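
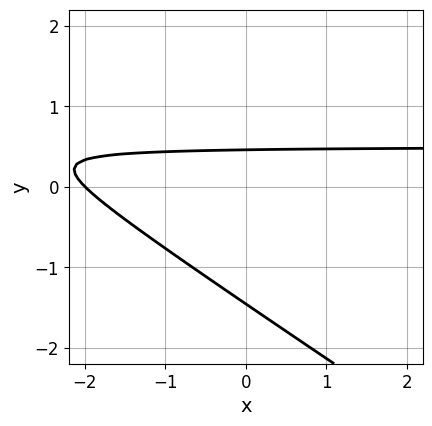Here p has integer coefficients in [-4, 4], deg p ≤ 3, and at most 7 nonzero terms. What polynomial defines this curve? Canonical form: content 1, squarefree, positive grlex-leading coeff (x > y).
2*x*y + 3*y^2 - x + 3*y - 2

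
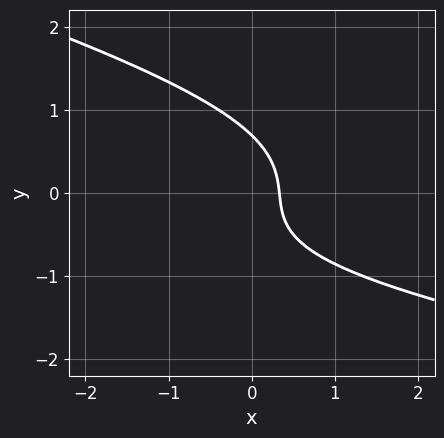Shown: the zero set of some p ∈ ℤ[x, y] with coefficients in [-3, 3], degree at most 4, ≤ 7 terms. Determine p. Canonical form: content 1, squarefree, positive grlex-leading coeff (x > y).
x*y^2 + 3*y^3 + x*y + 3*x - 1

1. deg p = 3. No degree-2 curve has this shape.
2. Matching integer coefficients to the picture gives p.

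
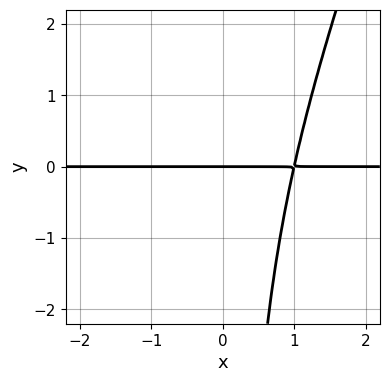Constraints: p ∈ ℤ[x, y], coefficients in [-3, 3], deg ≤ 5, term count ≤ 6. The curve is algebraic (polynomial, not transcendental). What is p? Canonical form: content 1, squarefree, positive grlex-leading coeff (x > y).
(a) Degree: a generic line meets the curve in up to 4 points, so deg p = 4.
(b) From the axis intercepts and sections: every point of the x-axis in the box is on the curve; one y-axis crossing is at y = 0.
(c) The integer polynomial consistent with all of this is the stated p.

3*x^3*y - x^2*y^2 - x*y^2 - 3*y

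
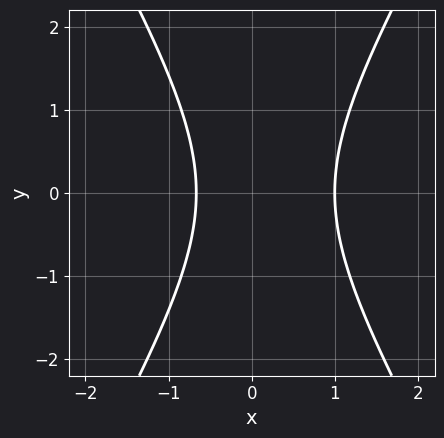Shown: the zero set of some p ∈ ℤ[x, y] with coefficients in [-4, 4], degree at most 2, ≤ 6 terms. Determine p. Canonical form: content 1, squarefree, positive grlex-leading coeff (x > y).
3*x^2 - y^2 - x - 2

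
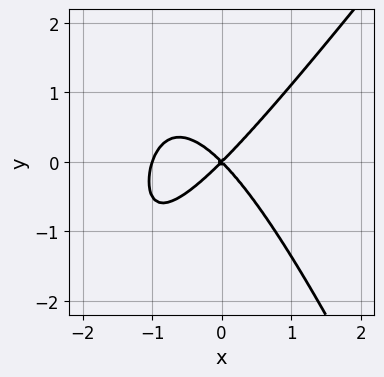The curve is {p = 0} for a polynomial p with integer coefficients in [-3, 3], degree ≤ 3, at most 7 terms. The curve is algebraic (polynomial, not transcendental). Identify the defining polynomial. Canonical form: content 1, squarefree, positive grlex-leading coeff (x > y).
3*x^3 - x^2*y - x*y^2 + 3*x^2 - 3*y^2

1. The degree is 3 — no degree-2 curve has this shape.
2. Checking where it meets the axes: among the integer gridlines, it crosses the x-axis at x ∈ {-1, 0}; it crosses the y-axis at the gridline y = 0.
3. Matching integer coefficients to the picture gives p.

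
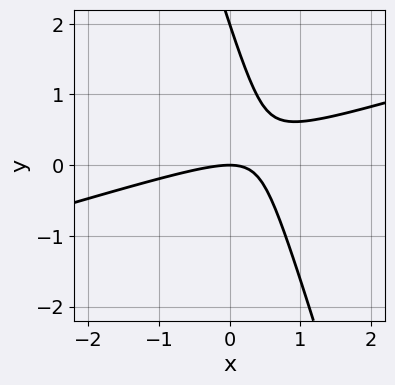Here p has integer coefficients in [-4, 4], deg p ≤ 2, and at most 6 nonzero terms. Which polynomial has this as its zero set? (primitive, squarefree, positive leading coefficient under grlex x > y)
1. The degree is 2 — a generic line meets the curve in up to 2 points.
2. Checking where it meets the axes: the y-axis gridline crossings are at y ∈ {0, 2}; one x-axis crossing is at x = 0.
3. Solving for integer coefficients yields p as stated.

x^2 - 3*x*y - y^2 + 2*y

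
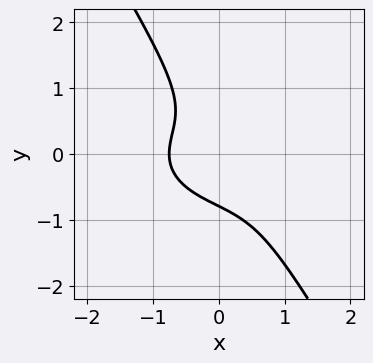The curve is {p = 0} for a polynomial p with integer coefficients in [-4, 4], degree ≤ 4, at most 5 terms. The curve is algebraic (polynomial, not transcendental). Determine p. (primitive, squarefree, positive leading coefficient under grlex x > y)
First, degree: a generic line meets the curve in up to 3 points, so deg p = 3.
Finally, the integer polynomial consistent with all of this is the stated p.

x^3 + 3*x*y^2 + 2*y^3 - x^2 + 1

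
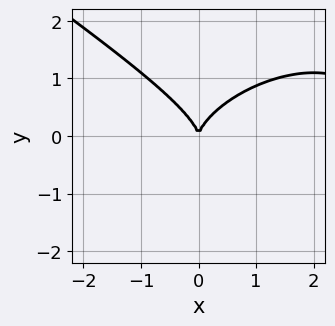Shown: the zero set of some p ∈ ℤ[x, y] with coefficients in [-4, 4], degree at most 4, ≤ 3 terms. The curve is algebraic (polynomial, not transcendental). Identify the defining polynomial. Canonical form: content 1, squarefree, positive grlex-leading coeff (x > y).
1. deg p = 3.
2. From the visible intercepts: it crosses the x-axis at the gridline x = 0; it crosses the y-axis at the gridline y = 0.
3. Putting this together gives p.

x^3 + 3*y^3 - 3*x^2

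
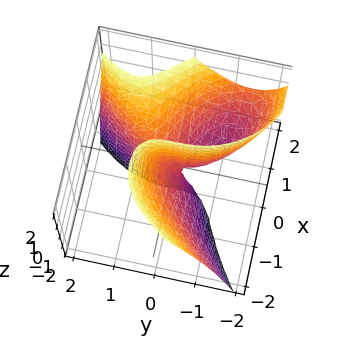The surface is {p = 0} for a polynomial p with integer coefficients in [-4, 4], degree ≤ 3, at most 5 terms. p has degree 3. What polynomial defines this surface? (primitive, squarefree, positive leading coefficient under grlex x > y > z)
x^3 - y^3 + 3*x*y - 2*x*z

1. The degree is 3 — the shape is more complex than any degree-2 surface.
2. From the axis intercepts and sections: one x-axis crossing is at x = 0; it meets the y-axis at y = 0 (among the integer gridlines); the visible z-axis segment lies entirely on the surface.
3. Putting this together gives p.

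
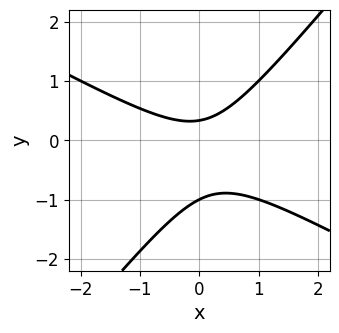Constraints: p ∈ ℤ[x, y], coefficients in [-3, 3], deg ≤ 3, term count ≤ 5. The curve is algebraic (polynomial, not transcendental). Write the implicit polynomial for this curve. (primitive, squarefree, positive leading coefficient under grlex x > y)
2*x^2 + 2*x*y - 3*y^2 - 2*y + 1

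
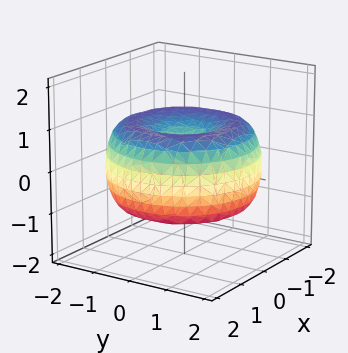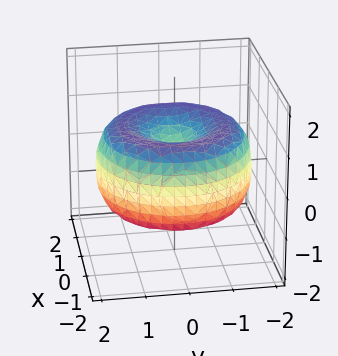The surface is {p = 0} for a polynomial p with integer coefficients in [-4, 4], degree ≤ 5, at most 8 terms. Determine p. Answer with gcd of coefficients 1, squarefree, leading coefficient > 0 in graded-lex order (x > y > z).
1. The degree is 4 — a generic line meets the surface in up to 4 points.
2. By symmetry, the surface is invariant under rotation about z: p = q(x² + y², z).
3. Against the integer gridlines: a circular section at z = 0 has radius between 1 and 2.
4. These observations pin down the coefficients.

x^4 + 2*x^2*y^2 + y^4 - 3*x^2 - 3*y^2 + 3*z^2 - 1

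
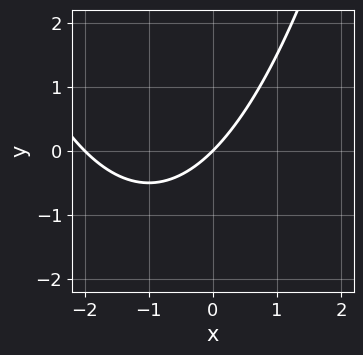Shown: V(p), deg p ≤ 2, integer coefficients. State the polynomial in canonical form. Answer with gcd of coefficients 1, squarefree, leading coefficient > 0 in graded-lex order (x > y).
First, the degree is 2 — no degree-1 curve has this shape.
Next, observable constraints: among the integer gridlines, it crosses the x-axis at x ∈ {-2, 0}; one y-axis crossing is at y = 0.
Finally, solving for integer coefficients yields p as stated.

x^2 + 2*x - 2*y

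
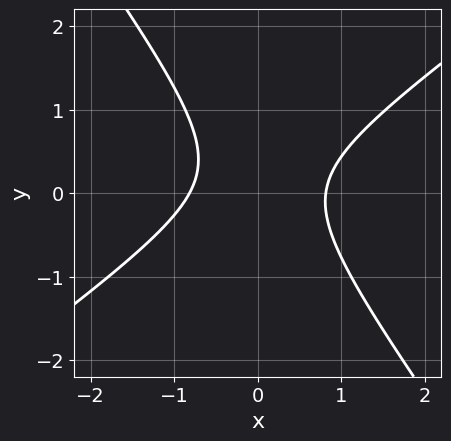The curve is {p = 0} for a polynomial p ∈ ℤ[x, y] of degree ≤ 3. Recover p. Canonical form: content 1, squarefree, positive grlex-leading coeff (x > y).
3*x^2 - 2*x*y - 3*y^2 + y - 2

(a) The degree is 2 — a generic line meets the curve in up to 2 points.
(b) Against the integer gridlines: no y-intercept at any integer in the box.
(c) Together with the visible shape, these determine p as stated.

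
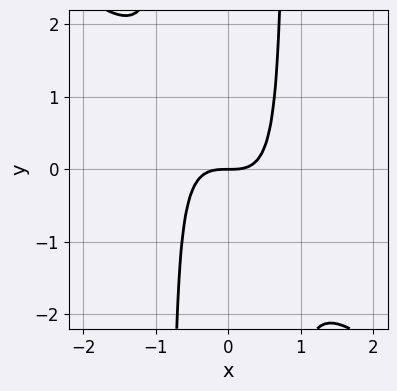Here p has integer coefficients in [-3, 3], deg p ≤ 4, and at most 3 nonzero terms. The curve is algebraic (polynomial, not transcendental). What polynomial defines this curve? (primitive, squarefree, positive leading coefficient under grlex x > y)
First, the degree is 3 — a generic line meets the curve in up to 3 points.
Next, against the integer gridlines: it meets the x-axis at x = 0 (among the integer gridlines); it crosses the y-axis at the gridline y = 0.
Finally, solving for integer coefficients yields p as stated.

3*x^3 + 3*x^2*y - 2*y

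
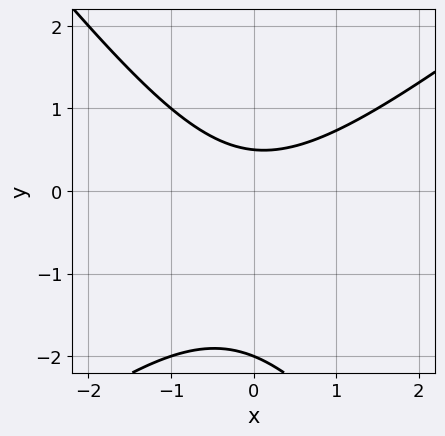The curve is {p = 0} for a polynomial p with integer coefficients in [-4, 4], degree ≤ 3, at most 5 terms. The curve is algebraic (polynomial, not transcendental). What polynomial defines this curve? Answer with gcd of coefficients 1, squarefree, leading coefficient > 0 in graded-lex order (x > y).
2*x^2 - x*y - 2*y^2 - 3*y + 2

1. The degree is 2 — the shape is more complex than any degree-1 curve.
2. From the axis intercepts and sections: no x-intercept at any integer in the box; one y-axis crossing is at y = -2.
3. Solving for integer coefficients yields p as stated.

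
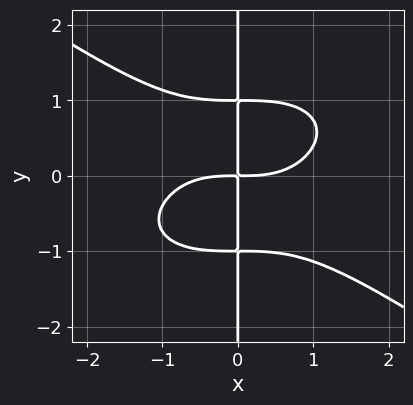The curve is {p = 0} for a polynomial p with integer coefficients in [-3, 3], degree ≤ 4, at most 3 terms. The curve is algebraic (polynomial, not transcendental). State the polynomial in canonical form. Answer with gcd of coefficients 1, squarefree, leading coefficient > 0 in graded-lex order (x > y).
x^4 + 3*x*y^3 - 3*x*y

1. Degree: a generic line meets the curve in up to 4 points, so deg p = 4.
2. From the visible intercepts: the visible y-axis segment lies entirely on the curve.
3. Putting this together gives p.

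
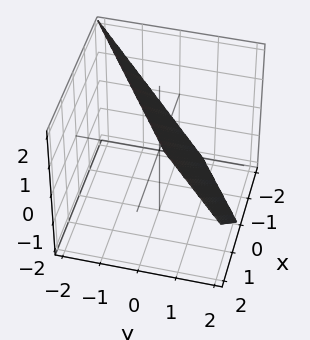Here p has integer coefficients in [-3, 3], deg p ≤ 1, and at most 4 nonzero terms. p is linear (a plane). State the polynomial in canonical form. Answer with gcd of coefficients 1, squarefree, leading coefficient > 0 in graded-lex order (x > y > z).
2*x - 3*y - 2*z + 2

The degree is 1 — every cross-section is a straight line — this is a plane.
From the visible intercepts: it meets the z-axis at z = 1 (among the integer gridlines); it meets the x-axis at x = -1 (among the integer gridlines).
The integer polynomial consistent with all of this is the stated p.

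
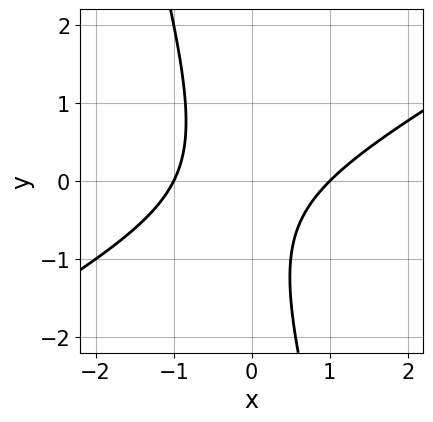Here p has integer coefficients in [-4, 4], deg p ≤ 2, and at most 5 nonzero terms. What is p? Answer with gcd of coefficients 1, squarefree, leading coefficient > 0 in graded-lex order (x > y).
2*x^2 - 3*x*y - y^2 - y - 2

First, deg p = 2. The shape is more complex than any degree-1 curve.
Next, reading off the gridlines: the x-axis gridline crossings are at x ∈ {-1, 1}; no y-intercept at any integer in the box.
Finally, assembling these constraints gives the stated polynomial.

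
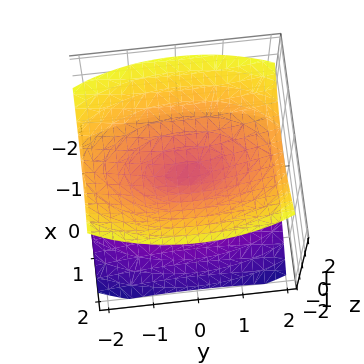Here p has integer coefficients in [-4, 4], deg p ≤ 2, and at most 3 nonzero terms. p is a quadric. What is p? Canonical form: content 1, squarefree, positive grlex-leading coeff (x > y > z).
3*x^2 + y^2 - 3*z^2

First, there are 2 components. They look like related sheets of one shape, so recover p as a whole.
Next, deg p = 2. Two nappes meeting at a single point; a quadric.
Next, symmetries: the y ↦ −y reflection is a symmetry, so y appears only in even powers; it's symmetric under x → −x, forcing even powers of x; the z ↦ −z reflection is a symmetry, so z appears only in even powers.
Next, observable constraints: one z-axis crossing is at z = 0; one y-axis crossing is at y = 0.
Finally, the integer polynomial consistent with all of this is the stated p.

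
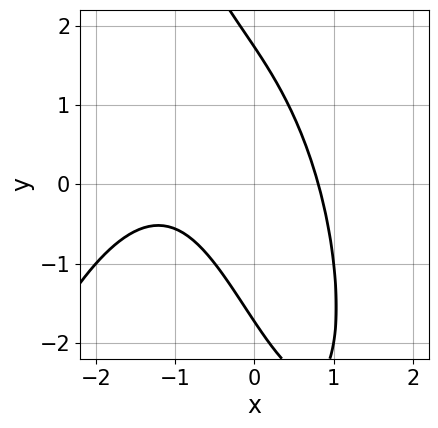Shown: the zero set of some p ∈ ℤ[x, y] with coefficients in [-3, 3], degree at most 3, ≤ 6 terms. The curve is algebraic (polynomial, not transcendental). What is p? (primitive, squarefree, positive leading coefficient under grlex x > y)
First, degree: the shape is more complex than any degree-2 curve, so deg p = 3.
Finally, matching integer coefficients to the picture gives p.

2*x^3 + 3*x^2 + 3*x*y + y^2 - 3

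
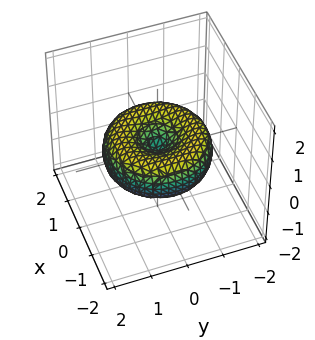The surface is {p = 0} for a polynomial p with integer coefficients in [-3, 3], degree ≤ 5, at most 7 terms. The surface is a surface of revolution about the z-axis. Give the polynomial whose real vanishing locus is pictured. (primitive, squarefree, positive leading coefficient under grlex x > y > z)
1. The degree is 4 — a generic line meets the surface in up to 4 points.
2. Symmetries: every cross-section ⟂ z is a circle, so x, y appear only via x² + y².
3. Observable constraints: a circular section at z = 0 has radius between 1 and 2; it meets the x-axis at x = 0 (among the integer gridlines); it meets the z-axis at z = 0 (among the integer gridlines); one y-axis crossing is at y = 0.
4. The integer polynomial consistent with all of this is the stated p.

x^4 + 2*x^2*y^2 + y^4 - 2*x^2 - 2*y^2 + 3*z^2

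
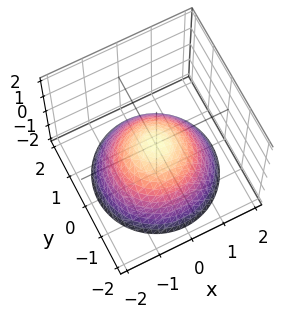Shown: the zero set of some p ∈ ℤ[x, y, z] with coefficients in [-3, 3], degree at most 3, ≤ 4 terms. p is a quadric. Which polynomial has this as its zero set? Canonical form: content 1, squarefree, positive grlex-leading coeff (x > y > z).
2*x^2 + 2*y^2 + 3*z

1. The degree is 2 — a single bowl opening along one axis; a quadric.
2. Symmetries: rotational symmetry about the z-axis ⇒ p depends on x, y only through x² + y².
3. Observable constraints: it meets the x-axis at x = 0 (among the integer gridlines); it crosses the y-axis at the gridline y = 0; a circular section at z = -2 has radius between 1 and 2; it meets the z-axis at z = 0 (among the integer gridlines).
4. Fitting integer coefficients to these (and the overall shape) gives p.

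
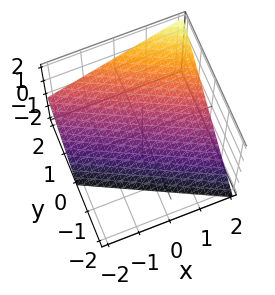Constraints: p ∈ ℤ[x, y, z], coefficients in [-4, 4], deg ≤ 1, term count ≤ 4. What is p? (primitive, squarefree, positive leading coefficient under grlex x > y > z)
x + 2*y - 2*z - 2

(a) deg p = 1. Every cross-section is a straight line — this is a plane.
(b) Checking where it meets the axes: it meets the z-axis at z = -1 (among the integer gridlines); it crosses the x-axis at the gridline x = 2; it crosses the y-axis at the gridline y = 1.
(c) Matching integer coefficients to the picture gives p.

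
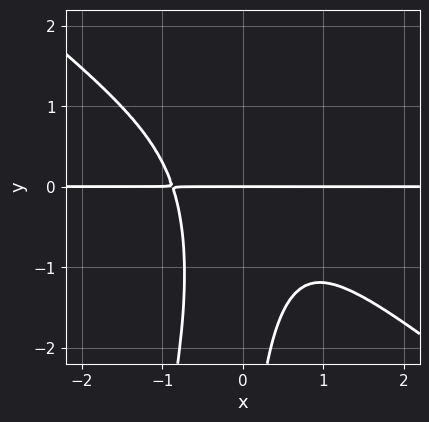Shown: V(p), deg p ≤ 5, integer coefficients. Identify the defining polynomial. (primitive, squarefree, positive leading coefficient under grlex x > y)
3*x^3*y + 3*x^2*y^2 - x*y^3 + 2*y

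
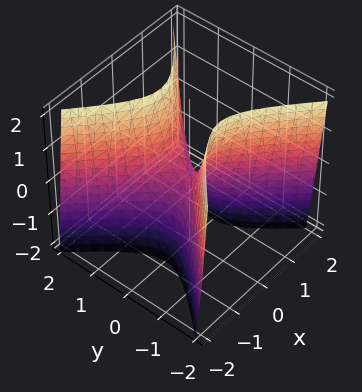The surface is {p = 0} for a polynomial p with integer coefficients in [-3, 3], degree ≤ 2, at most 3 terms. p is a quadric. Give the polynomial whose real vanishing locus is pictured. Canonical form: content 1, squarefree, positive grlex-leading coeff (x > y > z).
First, the degree is 2 — a hyperbolic paraboloid; a quadric.
Then, symmetries: it's symmetric under y → −y, forcing even powers of y; it's symmetric under x → −x, forcing even powers of x.
Then, from the visible intercepts: it meets the z-axis at z = 0 (among the integer gridlines); it meets the y-axis at y = 0 (among the integer gridlines); it meets the x-axis at x = 0 (among the integer gridlines).
Finally, together with the visible shape, these determine p as stated.

3*x^2 - 3*y^2 + z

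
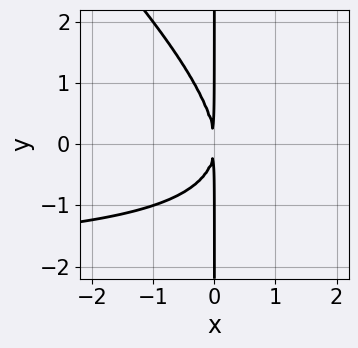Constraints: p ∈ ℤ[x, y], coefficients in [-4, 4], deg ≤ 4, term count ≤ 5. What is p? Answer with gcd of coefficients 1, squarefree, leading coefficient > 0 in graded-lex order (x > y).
x^2*y + x*y^2 + 2*x^2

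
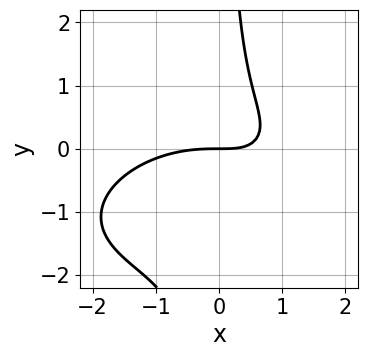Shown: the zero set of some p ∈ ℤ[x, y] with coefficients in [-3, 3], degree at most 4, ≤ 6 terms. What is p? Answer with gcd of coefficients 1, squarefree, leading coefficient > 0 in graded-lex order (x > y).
First, the degree is 3 — the shape is more complex than any degree-2 curve.
Then, against the integer gridlines: it crosses the y-axis at the gridline y = 0; it crosses the x-axis at the gridline x = 0.
Finally, the integer polynomial consistent with all of this is the stated p.

x^3 - x^2*y + 3*x*y^2 + 3*x*y - 3*y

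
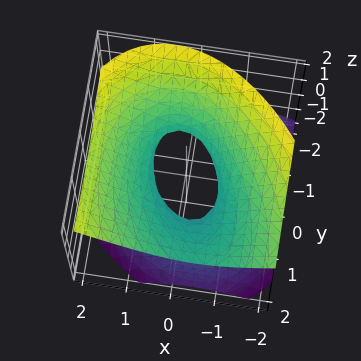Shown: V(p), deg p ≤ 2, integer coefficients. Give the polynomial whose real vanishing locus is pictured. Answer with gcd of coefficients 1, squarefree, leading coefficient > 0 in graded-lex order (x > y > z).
2*x^2 + x*y + y^2 - 2*y*z - 3*z^2 - 1

(a) deg p = 2. The shape is more complex than any degree-1 surface.
(b) Checking where it meets the axes: among the integer gridlines, it crosses the y-axis at y ∈ {-1, 1}; no z-intercept at any integer in the box.
(c) Together with the visible shape, these determine p as stated.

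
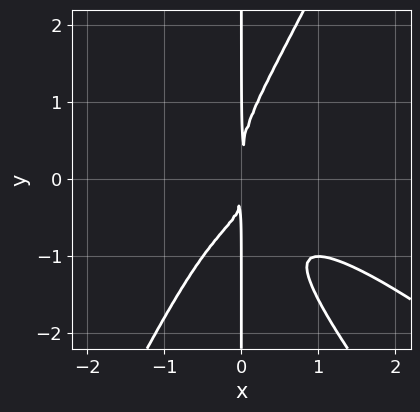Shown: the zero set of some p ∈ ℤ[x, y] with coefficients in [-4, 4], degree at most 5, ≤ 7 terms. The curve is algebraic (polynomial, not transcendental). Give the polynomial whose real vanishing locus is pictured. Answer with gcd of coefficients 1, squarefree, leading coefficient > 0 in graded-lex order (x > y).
2*x^4 + 3*x^3*y - x*y^3 + 2*x^2*y + 2*x^2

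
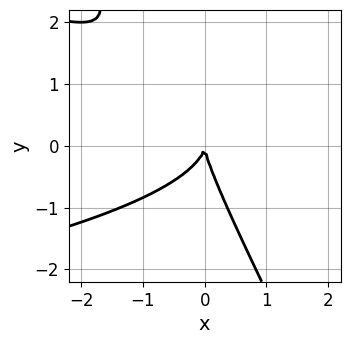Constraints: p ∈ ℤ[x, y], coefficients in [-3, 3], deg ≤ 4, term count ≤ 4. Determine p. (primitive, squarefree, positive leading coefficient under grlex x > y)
The degree is 3 — a generic line meets the curve in up to 3 points.
Checking where it meets the axes: it crosses the x-axis at the gridline x = 0; it crosses the y-axis at the gridline y = 0.
The integer polynomial consistent with all of this is the stated p.

2*x*y^2 + y^3 + 2*x^2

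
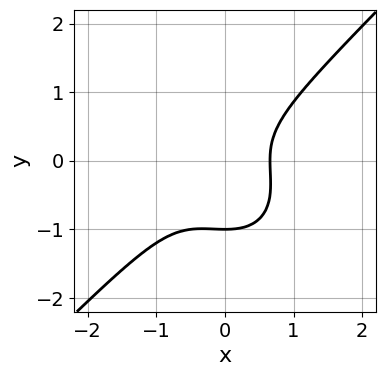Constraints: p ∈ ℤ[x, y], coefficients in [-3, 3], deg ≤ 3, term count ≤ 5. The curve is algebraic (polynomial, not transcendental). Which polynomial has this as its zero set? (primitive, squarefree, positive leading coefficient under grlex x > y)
2*x^3 - 2*y^3 + x^2 - y^2 - 1

Degree: a generic line meets the curve in up to 3 points, so deg p = 3.
Checking where it meets the axes: it meets the y-axis at y = -1 (among the integer gridlines).
Together with the visible shape, these determine p as stated.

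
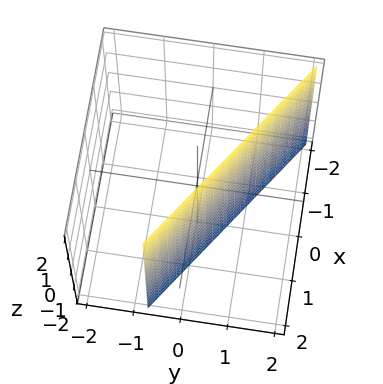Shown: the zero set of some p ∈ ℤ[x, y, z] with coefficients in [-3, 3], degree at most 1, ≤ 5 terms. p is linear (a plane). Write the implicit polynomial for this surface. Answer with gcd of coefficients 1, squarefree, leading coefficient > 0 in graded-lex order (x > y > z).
1. deg p = 1. The surface is flat (a plane).
2. Checking where it meets the axes: it misses every integer gridline on the z-axis; it meets the x-axis at x = 1 (among the integer gridlines).
3. Matching integer coefficients to the picture gives p.

2*x + 3*y - 2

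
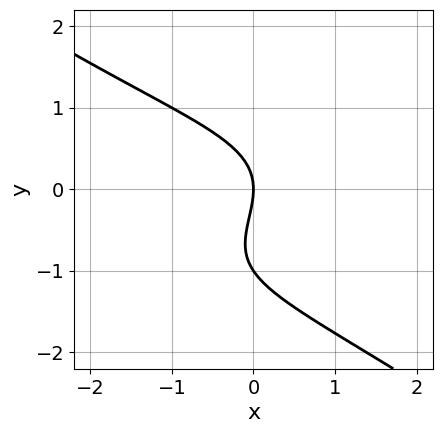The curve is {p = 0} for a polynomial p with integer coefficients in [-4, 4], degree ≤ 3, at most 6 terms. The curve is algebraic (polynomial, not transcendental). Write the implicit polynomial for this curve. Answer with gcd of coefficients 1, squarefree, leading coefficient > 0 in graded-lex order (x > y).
1. deg p = 3.
2. Reading off the gridlines: among the integer gridlines, it crosses the y-axis at y ∈ {-1, 0}; one x-axis crossing is at x = 0.
3. Fitting integer coefficients to these (and the overall shape) gives p.

x^2*y - 2*y^3 - 2*y^2 - 3*x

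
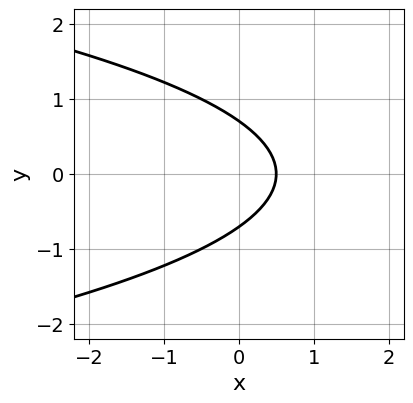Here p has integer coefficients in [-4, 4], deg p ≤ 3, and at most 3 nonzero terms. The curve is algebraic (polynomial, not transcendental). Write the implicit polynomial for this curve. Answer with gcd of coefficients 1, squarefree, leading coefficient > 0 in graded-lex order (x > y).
2*y^2 + 2*x - 1

1. The degree is 2 — no degree-1 curve has this shape.
2. Symmetries: mirror symmetry y ↦ −y ⇒ only even powers of y.
3. These observations pin down the coefficients.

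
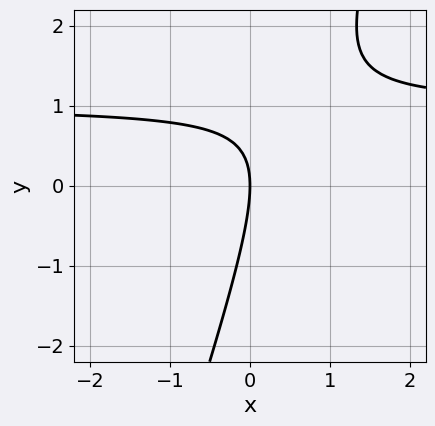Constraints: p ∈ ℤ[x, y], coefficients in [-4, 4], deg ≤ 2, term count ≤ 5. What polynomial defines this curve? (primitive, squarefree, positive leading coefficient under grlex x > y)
3*x*y - y^2 - 3*x

deg p = 2. A generic line meets the curve in up to 2 points.
From the visible intercepts: it meets the x-axis at x = 0 (among the integer gridlines); it crosses the y-axis at the gridline y = 0.
These observations pin down the coefficients.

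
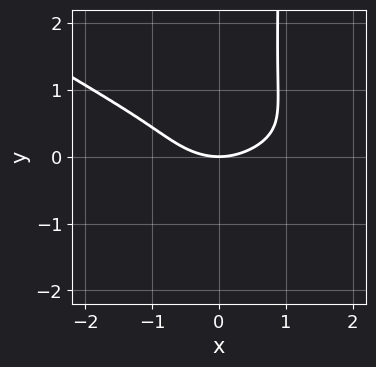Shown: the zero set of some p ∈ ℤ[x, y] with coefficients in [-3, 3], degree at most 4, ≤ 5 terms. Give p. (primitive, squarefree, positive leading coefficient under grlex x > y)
2*x^2*y^2 + 3*x*y^3 - 3*y^3 + x^2 - 2*y

(a) Degree: no degree-3 curve has this shape, so deg p = 4.
(b) Against the integer gridlines: it meets the y-axis at y = 0 (among the integer gridlines); it crosses the x-axis at the gridline x = 0.
(c) Putting this together gives p.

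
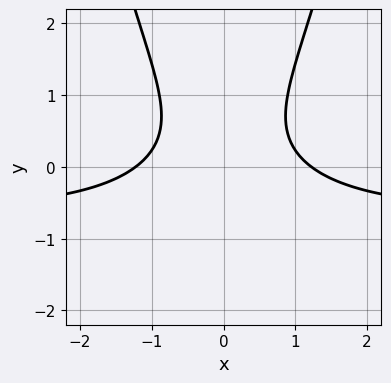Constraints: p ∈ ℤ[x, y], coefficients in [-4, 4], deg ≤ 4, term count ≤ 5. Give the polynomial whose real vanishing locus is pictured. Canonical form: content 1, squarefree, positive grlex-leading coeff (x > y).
3*x^2*y + 2*x^2 - 3*y^2 + 2*y - 3

deg p = 3. The shape is more complex than any degree-2 curve.
Symmetries: it's symmetric under x → −x, forcing even powers of x.
Against the integer gridlines: the curve avoids every integer y-axis point in the box.
Matching integer coefficients to the picture gives p.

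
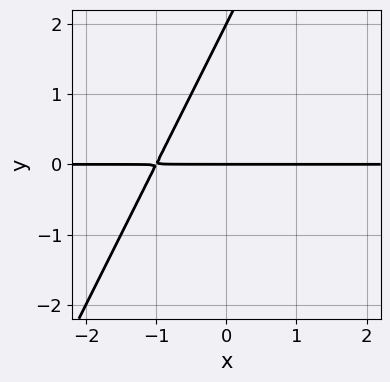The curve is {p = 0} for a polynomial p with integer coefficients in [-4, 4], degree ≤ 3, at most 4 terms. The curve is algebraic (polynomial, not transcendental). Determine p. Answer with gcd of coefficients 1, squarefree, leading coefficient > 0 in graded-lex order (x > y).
2*x*y - y^2 + 2*y

First, the degree is 2 — a generic line meets the curve in up to 2 points.
Next, from the visible intercepts: the visible x-axis segment lies entirely on the curve; the y-axis gridline crossings are at y ∈ {0, 2}.
Finally, solving for integer coefficients yields p as stated.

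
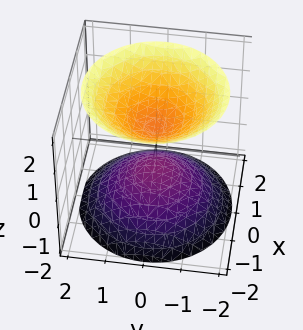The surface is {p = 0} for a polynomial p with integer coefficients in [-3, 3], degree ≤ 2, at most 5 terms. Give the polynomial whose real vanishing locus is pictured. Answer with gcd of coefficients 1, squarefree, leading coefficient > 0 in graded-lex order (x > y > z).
There are 2 components. Treating them together as one polynomial.
The degree is 2 — no degree-1 surface has this shape.
Symmetries: the z-axis is an axis of rotation, so x and y enter only as x² + y².
Observable constraints: it misses every integer gridline on the x-axis; a circular section at z = 1 has radius between 0 and 1; no y-intercept at any integer in the box.
The integer polynomial consistent with all of this is the stated p.

2*x^2 + 2*y^2 - 2*z^2 + 1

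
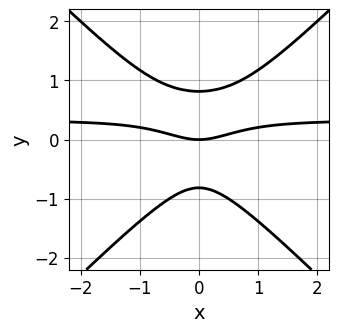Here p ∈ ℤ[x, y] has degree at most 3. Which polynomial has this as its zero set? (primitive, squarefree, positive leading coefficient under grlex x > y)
3*x^2*y - 3*y^3 - x^2 + 2*y

1. deg p = 3. The shape is more complex than any degree-2 curve.
2. Symmetries: the x ↦ −x reflection is a symmetry, so x appears only in even powers.
3. From the visible intercepts: one x-axis crossing is at x = 0; it crosses the y-axis at the gridline y = 0.
4. Putting this together gives p.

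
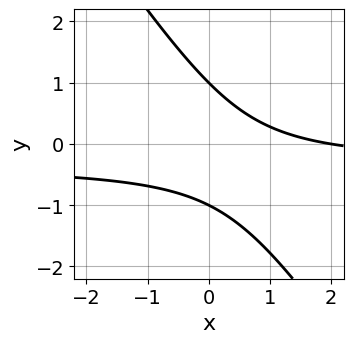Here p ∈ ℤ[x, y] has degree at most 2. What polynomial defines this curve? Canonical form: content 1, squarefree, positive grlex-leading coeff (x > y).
3*x*y + 2*y^2 + x - 2

First, degree: no degree-1 curve has this shape, so deg p = 2.
Next, checking where it meets the axes: it crosses the x-axis at the gridline x = 2; the y-axis gridline crossings are at y ∈ {-1, 1}.
Finally, the integer polynomial consistent with all of this is the stated p.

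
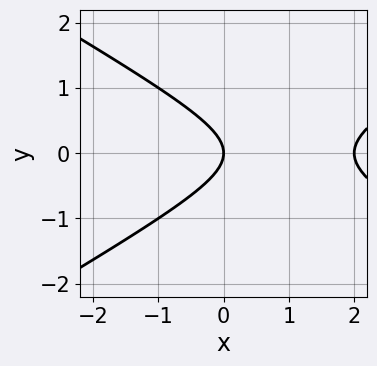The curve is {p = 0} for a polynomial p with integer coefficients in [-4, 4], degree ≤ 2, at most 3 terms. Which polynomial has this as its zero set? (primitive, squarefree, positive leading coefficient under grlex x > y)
x^2 - 3*y^2 - 2*x

(a) The degree is 2 — no degree-1 curve has this shape.
(b) Symmetries: mirror symmetry y ↦ −y ⇒ only even powers of y.
(c) Observable constraints: it meets the y-axis at y = 0 (among the integer gridlines); among the integer gridlines, it crosses the x-axis at x ∈ {0, 2}.
(d) Fitting integer coefficients to these (and the overall shape) gives p.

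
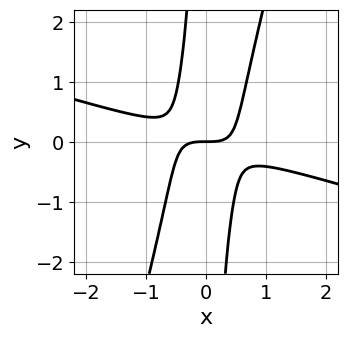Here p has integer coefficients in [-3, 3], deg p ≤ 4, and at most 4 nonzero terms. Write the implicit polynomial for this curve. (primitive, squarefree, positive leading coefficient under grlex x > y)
x^3 + 3*x^2*y - x*y^2 - y

1. deg p = 3.
2. From the visible intercepts: it meets the x-axis at x = 0 (among the integer gridlines); it meets the y-axis at y = 0 (among the integer gridlines).
3. These observations pin down the coefficients.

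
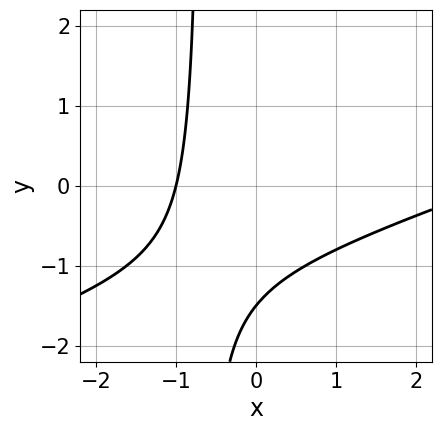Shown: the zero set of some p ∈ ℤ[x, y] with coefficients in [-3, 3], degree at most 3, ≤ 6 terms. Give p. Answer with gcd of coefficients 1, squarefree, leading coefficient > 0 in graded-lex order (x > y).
x^2 - 3*x*y - 2*x - 2*y - 3

First, degree: the shape is more complex than any degree-1 curve, so deg p = 2.
Then, against the integer gridlines: it crosses the x-axis at the gridline x = -1.
Finally, together with the visible shape, these determine p as stated.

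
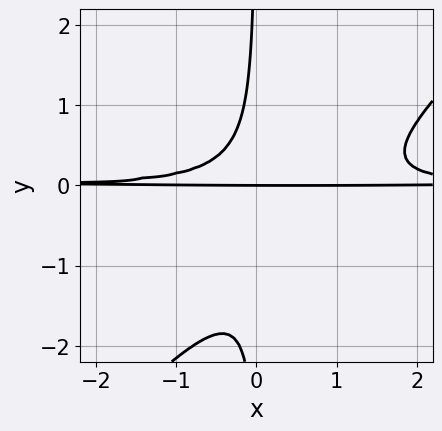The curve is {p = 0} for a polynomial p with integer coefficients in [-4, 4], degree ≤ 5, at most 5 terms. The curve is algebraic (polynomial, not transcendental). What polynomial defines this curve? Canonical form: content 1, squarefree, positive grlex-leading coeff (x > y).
(a) Degree: the shape is more complex than any degree-3 curve, so deg p = 4.
(b) From the axis intercepts and sections: the visible x-axis segment lies entirely on the curve; one y-axis crossing is at y = 0.
(c) Together with the visible shape, these determine p as stated.

3*x^2*y^2 - 3*x*y^3 - 3*x*y^2 - y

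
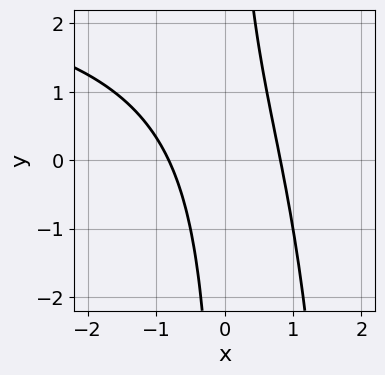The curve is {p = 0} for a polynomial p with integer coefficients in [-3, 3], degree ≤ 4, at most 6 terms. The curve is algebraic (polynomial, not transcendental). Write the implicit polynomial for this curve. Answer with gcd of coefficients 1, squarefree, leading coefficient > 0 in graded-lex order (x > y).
x^2*y - 3*x^2 - 2*x*y + 2

First, the degree is 3 — the shape is more complex than any degree-2 curve.
Then, against the integer gridlines: it misses every integer gridline on the y-axis.
Finally, together with the visible shape, these determine p as stated.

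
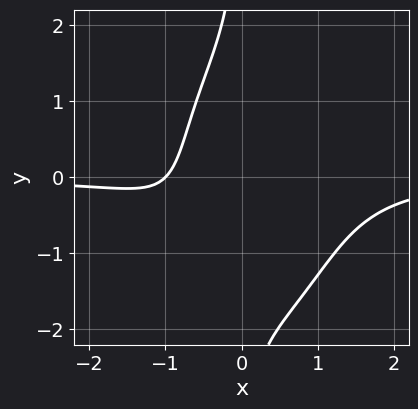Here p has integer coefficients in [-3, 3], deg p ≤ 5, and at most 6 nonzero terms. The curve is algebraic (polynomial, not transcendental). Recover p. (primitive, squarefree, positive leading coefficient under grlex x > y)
1. Degree: a generic line meets the curve in up to 4 points, so deg p = 4.
2. Observable constraints: it meets the x-axis at x = -1 (among the integer gridlines); it misses every integer gridline on the y-axis.
3. Putting this together gives p.

3*x^3*y + x*y^3 + 3*x + 3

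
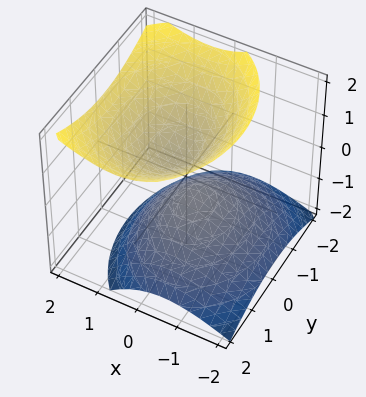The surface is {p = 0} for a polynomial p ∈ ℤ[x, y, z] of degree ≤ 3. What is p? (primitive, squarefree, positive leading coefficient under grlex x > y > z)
1. I count 2 distinct pieces. Treating them together as one polynomial.
2. deg p = 2. No degree-1 surface has this shape.
3. Reading off the gridlines: the surface avoids every integer y-axis point in the box; it misses every integer gridline on the x-axis.
4. Solving for integer coefficients yields p as stated.

3*x^2 - 2*x*z + 2*y^2 - 3*z^2 + 1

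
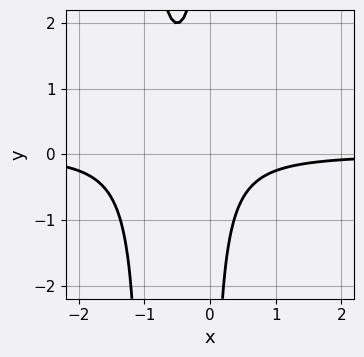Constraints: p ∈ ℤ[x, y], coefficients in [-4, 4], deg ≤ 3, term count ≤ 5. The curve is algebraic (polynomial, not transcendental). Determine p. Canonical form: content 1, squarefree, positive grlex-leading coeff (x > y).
2*x^2*y + 2*x*y + 1

Degree: the shape is more complex than any degree-2 curve, so deg p = 3.
From the visible intercepts: no x-intercept at any integer in the box; it misses every integer gridline on the y-axis.
The integer polynomial consistent with all of this is the stated p.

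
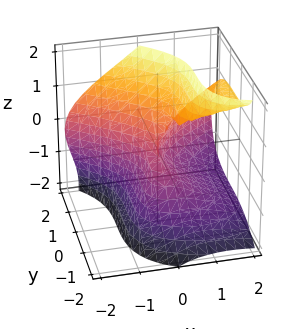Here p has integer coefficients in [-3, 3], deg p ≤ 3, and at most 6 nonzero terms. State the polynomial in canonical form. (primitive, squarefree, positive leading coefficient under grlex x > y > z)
2*x*z^2 + y^3 - z^3 - 2*x^2 + x*z

deg p = 3. The shape is more complex than any degree-2 surface.
Against the integer gridlines: it meets the y-axis at y = 0 (among the integer gridlines); it meets the z-axis at z = 0 (among the integer gridlines).
Fitting integer coefficients to these (and the overall shape) gives p.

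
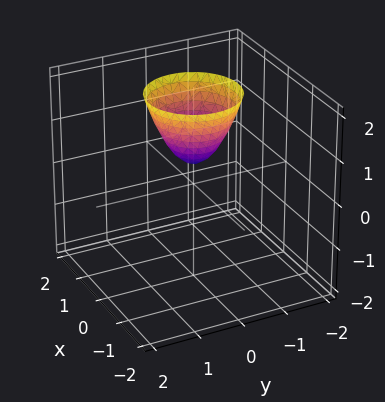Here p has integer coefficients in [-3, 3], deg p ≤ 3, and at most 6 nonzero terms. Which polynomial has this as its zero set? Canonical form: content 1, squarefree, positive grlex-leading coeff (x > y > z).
The degree is 2 — the shape is more complex than any degree-1 surface.
Symmetries: rotational symmetry about the z-axis ⇒ p depends on x, y only through x² + y².
From the axis intercepts and sections: no x-intercept at any integer in the box; it misses every integer gridline on the y-axis; a circular section at z = 1 has radius between 0 and 1.
Solving for integer coefficients yields p as stated.

3*x^2 + 3*y^2 - 2*z + 1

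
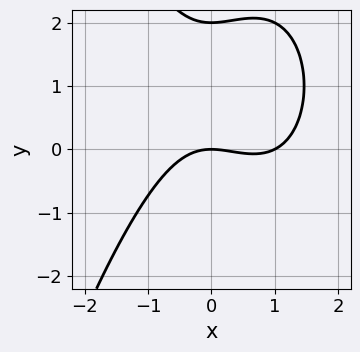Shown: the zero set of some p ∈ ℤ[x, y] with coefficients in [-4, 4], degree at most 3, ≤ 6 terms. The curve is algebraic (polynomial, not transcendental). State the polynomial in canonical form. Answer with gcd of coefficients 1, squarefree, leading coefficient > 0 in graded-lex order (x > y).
First, deg p = 3. No degree-2 curve has this shape.
Then, from the axis intercepts and sections: among the integer gridlines, it crosses the y-axis at y ∈ {0, 2}; the x-axis gridline crossings are at x ∈ {0, 1}.
Finally, together with the visible shape, these determine p as stated.

x^3 - x^2 + y^2 - 2*y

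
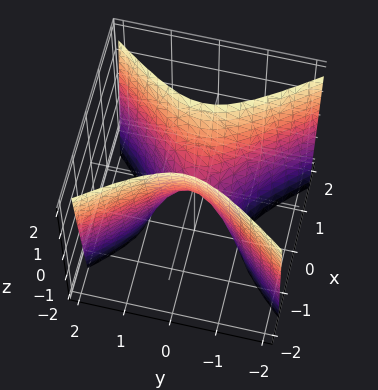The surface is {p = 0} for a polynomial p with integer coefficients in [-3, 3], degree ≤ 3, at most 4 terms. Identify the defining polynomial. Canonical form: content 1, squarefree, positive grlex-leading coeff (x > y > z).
3*x^2 - 2*y^2 - z

(a) Degree: a hyperbolic paraboloid; a quadric, so deg p = 2.
(b) Symmetries: mirror symmetry x ↦ −x ⇒ only even powers of x; it's symmetric under y → −y, forcing even powers of y.
(c) Observable constraints: it crosses the y-axis at the gridline y = 0; it crosses the z-axis at the gridline z = 0.
(d) These observations pin down the coefficients.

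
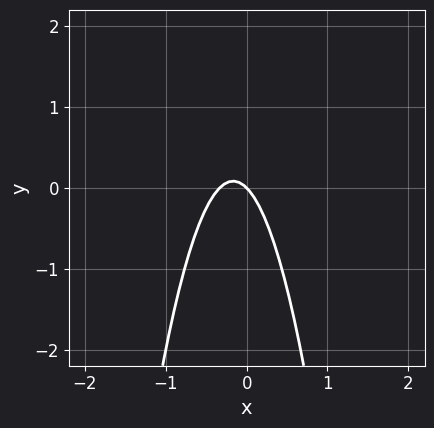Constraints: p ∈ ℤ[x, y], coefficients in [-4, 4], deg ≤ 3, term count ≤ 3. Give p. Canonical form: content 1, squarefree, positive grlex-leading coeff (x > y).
First, the degree is 2 — the shape is more complex than any degree-1 curve.
Then, observable constraints: it crosses the x-axis at the gridline x = 0; one y-axis crossing is at y = 0.
Finally, assembling these constraints gives the stated polynomial.

3*x^2 + x + y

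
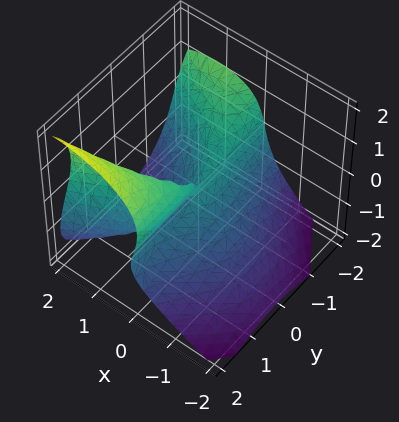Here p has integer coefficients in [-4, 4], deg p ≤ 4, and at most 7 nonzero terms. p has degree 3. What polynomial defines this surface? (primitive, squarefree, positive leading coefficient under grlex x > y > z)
First, degree: a generic line meets the surface in up to 3 points, so deg p = 3.
Then, reading off the gridlines: it crosses the z-axis at the gridline z = 0; one x-axis crossing is at x = 0; the visible y-axis segment lies entirely on the surface.
Finally, putting this together gives p.

2*x*y^2 + x*y*z - 2*z^3 - 3*x^2 + y*z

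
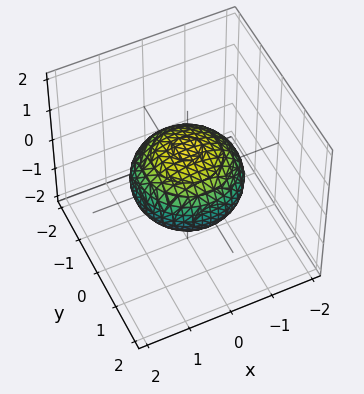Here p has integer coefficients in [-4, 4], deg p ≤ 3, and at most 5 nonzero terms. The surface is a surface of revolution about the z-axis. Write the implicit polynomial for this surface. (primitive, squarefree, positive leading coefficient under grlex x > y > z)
2*x^2 + 2*y^2 + 3*z^2 - 3

First, deg p = 2.
Then, symmetries: the z-axis is an axis of rotation, so x and y enter only as x² + y².
Next, against the integer gridlines: the z-axis gridline crossings are at z ∈ {-1, 1}; a circular section at z = 0 has radius between 1 and 2.
Finally, putting this together gives p.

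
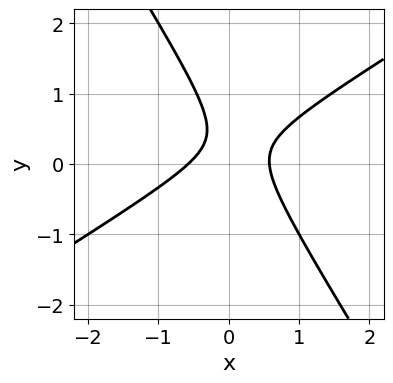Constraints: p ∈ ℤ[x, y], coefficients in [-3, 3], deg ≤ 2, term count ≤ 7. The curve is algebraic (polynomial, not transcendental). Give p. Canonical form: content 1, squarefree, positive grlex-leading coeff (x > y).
deg p = 2. The shape is more complex than any degree-1 curve.
From the axis intercepts and sections: no y-intercept at any integer in the box.
The integer polynomial consistent with all of this is the stated p.

3*x^2 - 3*x*y - 3*y^2 + 2*y - 1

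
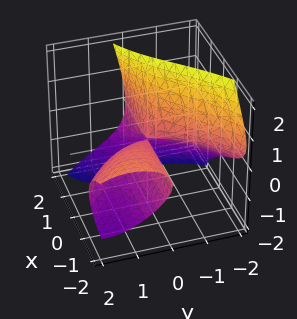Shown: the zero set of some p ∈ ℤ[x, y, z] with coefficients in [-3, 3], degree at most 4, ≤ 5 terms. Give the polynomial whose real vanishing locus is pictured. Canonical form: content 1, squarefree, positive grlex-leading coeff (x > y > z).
2*x*z^2 - y^3 - 3*x*y - 3*y*z - 3*z^2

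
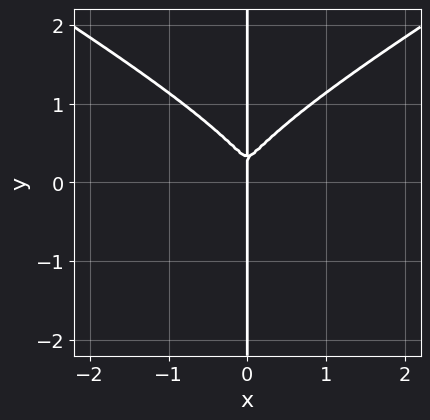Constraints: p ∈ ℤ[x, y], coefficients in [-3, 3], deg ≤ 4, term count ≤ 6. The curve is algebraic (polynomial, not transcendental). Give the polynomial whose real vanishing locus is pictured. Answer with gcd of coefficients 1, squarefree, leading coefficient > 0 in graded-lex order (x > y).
First, degree: the shape is more complex than any degree-3 curve, so deg p = 4.
Then, reading off the gridlines: it crosses the x-axis at the gridline x = 0; the visible y-axis segment lies entirely on the curve.
Finally, the integer polynomial consistent with all of this is the stated p.

x^3*y - 3*x*y^3 + 2*x^3 + x*y^2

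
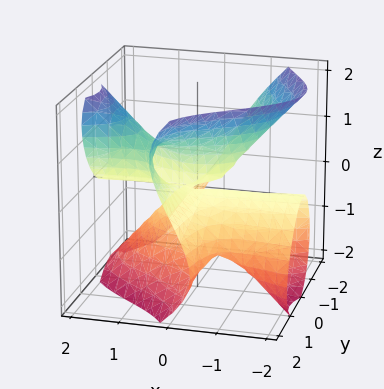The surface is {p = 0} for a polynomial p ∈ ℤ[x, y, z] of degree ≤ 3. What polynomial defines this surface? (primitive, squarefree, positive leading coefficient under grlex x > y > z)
(a) The degree is 3 — no degree-2 surface has this shape.
(b) Reading off the gridlines: the visible x-axis segment lies entirely on the surface; one z-axis crossing is at z = 0; every point of the y-axis in the box is on the surface.
(c) Solving for integer coefficients yields p as stated.

x^2*z - 2*x*y^2 - z^3 + 2*y*z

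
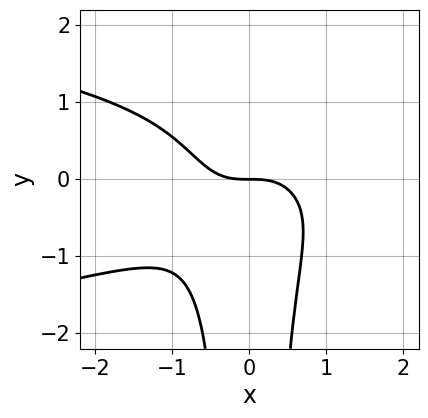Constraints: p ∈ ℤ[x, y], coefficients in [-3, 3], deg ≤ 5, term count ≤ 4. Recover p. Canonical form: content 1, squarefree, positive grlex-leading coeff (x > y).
1. The degree is 4 — no degree-3 curve has this shape.
2. Against the integer gridlines: it meets the y-axis at y = 0 (among the integer gridlines); one x-axis crossing is at x = 0.
3. Putting this together gives p.

3*x^2*y^2 + 2*x^3 + 2*y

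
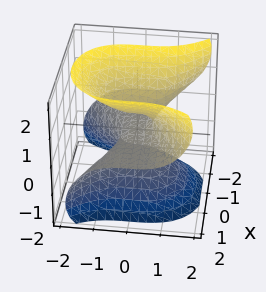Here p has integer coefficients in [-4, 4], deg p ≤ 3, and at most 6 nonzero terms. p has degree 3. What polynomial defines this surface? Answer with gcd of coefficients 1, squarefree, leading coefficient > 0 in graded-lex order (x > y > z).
3*x^2*z - 2*y^3 - 2*z^3 + z

1. The degree is 3 — no degree-2 surface has this shape.
2. Checking where it meets the axes: one y-axis crossing is at y = 0; it meets the z-axis at z = 0 (among the integer gridlines); every point of the x-axis in the box is on the surface.
3. Together with the visible shape, these determine p as stated.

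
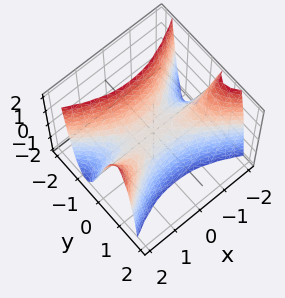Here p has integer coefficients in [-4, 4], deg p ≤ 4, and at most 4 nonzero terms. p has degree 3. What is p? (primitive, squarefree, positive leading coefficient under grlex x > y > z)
The degree is 3 — a generic line meets the surface in up to 3 points.
Against the integer gridlines: it meets the y-axis at y = 0 (among the integer gridlines); every point of the x-axis in the box is on the surface; it meets the z-axis at z = 0 (among the integer gridlines).
Putting this together gives p.

x^2*y - 2*y^3 - z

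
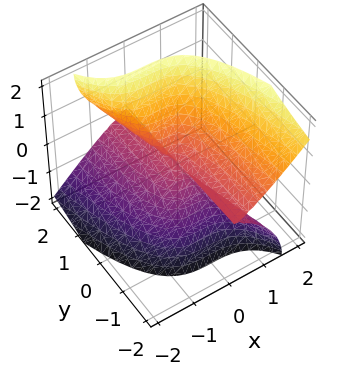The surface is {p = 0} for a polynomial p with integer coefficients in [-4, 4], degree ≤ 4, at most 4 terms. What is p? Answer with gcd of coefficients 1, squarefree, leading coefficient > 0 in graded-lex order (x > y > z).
3*x^3 + 3*y*z^2 - 2*z^3

(a) deg p = 3. A generic line meets the surface in up to 3 points.
(b) Observable constraints: it meets the z-axis at z = 0 (among the integer gridlines); the visible y-axis segment lies entirely on the surface; one x-axis crossing is at x = 0.
(c) These observations pin down the coefficients.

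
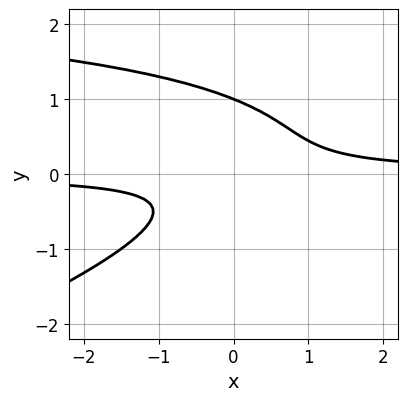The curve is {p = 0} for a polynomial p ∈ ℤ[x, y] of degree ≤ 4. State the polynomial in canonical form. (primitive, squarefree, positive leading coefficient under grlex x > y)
x*y^2 - 3*y^3 - 3*x*y + 2*y^2 + 1

1. deg p = 3. No degree-2 curve has this shape.
2. From the axis intercepts and sections: the curve avoids every integer x-axis point in the box; one y-axis crossing is at y = 1.
3. Assembling these constraints gives the stated polynomial.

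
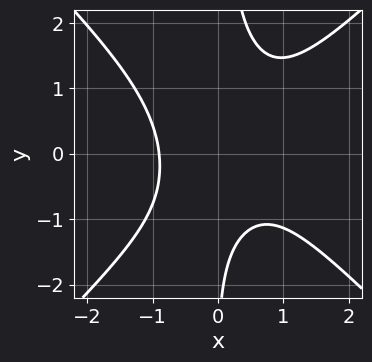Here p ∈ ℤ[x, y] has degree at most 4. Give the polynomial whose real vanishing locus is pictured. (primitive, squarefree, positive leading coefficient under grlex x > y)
3*x^3 - 3*x*y^2 - x^2 + y + 3

First, deg p = 3.
Next, from the visible intercepts: the curve avoids every integer y-axis point in the box.
Finally, matching integer coefficients to the picture gives p.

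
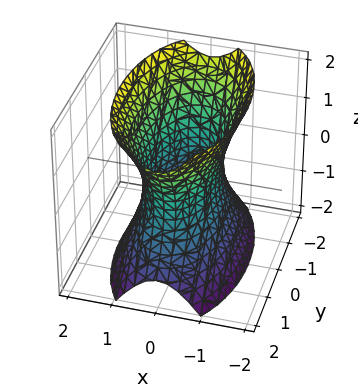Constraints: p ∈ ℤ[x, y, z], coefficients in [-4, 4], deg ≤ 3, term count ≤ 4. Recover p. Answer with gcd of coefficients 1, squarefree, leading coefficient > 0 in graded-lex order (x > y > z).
(a) The degree is 2 — one connected sheet with a waist; a quadric.
(b) Symmetries: the y ↦ −y reflection is a symmetry, so y appears only in even powers; it's symmetric under x → −x, forcing even powers of x; mirror symmetry z ↦ −z ⇒ only even powers of z.
(c) Reading off the gridlines: the surface avoids every integer z-axis point in the box.
(d) Together with the visible shape, these determine p as stated.

3*x^2 + y^2 - z^2 - 2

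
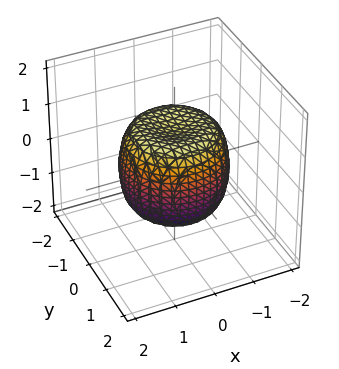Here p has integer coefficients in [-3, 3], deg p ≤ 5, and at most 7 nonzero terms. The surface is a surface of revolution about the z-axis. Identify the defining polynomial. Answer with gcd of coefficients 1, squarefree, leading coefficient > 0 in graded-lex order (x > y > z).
x^4 + 2*x^2*y^2 + y^4 - x^2 - y^2 + z^2 - 1

1. deg p = 4. No degree-3 surface has this shape.
2. Symmetries: rotational symmetry about the z-axis ⇒ p depends on x, y only through x² + y².
3. Observable constraints: a circular section at z = 0 has radius between 1 and 2; the z-axis gridline crossings are at z ∈ {-1, 1}.
4. Matching integer coefficients to the picture gives p.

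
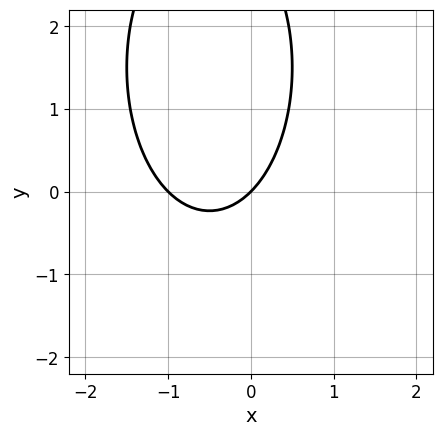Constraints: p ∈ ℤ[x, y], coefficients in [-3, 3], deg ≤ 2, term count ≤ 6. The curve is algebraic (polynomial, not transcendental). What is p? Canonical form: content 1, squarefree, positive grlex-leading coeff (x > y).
(a) deg p = 2.
(b) Reading off the gridlines: it crosses the y-axis at the gridline y = 0; the x-axis gridline crossings are at x ∈ {-1, 0}.
(c) These observations pin down the coefficients.

3*x^2 + y^2 + 3*x - 3*y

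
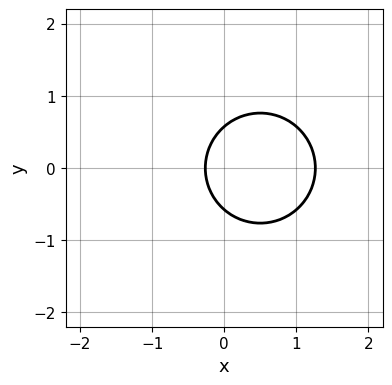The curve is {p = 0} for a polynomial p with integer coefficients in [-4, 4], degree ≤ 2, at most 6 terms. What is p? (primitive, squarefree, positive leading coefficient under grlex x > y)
Degree: no degree-1 curve has this shape, so deg p = 2.
Symmetries: it's symmetric under y → −y, forcing even powers of y.
Solving for integer coefficients yields p as stated.

3*x^2 + 3*y^2 - 3*x - 1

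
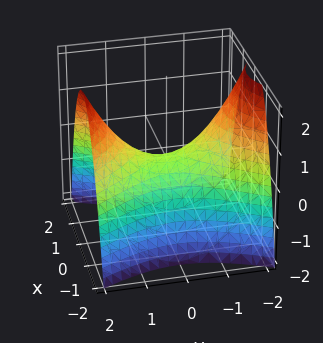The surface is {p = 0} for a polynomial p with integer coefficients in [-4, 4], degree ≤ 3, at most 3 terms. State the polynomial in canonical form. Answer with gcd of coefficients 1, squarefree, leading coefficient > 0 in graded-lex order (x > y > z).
deg p = 2. A hyperbolic paraboloid; a quadric.
Symmetries: mirror symmetry y ↦ −y ⇒ only even powers of y; the x ↦ −x reflection is a symmetry, so x appears only in even powers.
Against the integer gridlines: it crosses the y-axis at the gridline y = 0; one z-axis crossing is at z = 0; one x-axis crossing is at x = 0.
Fitting integer coefficients to these (and the overall shape) gives p.

2*x^2 - y^2 + 2*z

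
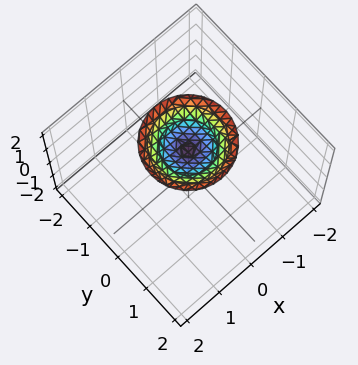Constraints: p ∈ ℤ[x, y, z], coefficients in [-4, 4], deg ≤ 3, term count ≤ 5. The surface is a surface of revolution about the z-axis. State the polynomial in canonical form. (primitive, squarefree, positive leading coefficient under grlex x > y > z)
x^2 + y^2 - 2*z + 3

First, the degree is 2 — a generic line meets the surface in up to 2 points.
Then, by symmetry, the surface is invariant under rotation about z: p = q(x² + y², z).
Next, reading off the gridlines: it misses every integer gridline on the x-axis; a circular section at z = 2 has radius exactly 1; no y-intercept at any integer in the box.
Finally, the integer polynomial consistent with all of this is the stated p.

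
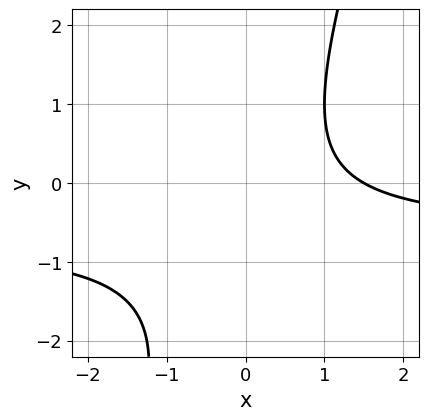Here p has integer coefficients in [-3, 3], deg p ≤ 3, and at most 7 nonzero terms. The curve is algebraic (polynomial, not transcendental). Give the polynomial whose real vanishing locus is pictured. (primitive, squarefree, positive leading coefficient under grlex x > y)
3*x*y - y^2 + 2*x - y - 3

Degree: the shape is more complex than any degree-1 curve, so deg p = 2.
Observable constraints: it misses every integer gridline on the y-axis.
The integer polynomial consistent with all of this is the stated p.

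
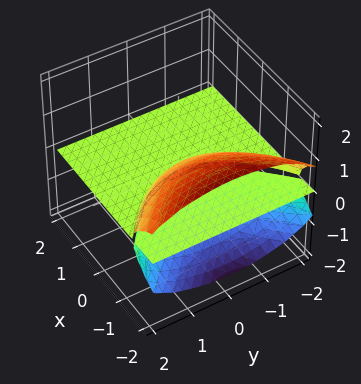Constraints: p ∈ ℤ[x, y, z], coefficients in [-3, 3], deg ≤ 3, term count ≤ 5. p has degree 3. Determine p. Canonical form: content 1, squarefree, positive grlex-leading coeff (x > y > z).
(a) The picture has 2 separate pieces.
(b) Degree: the shape is more complex than any degree-2 surface, so deg p = 3.
(c) Reading off the gridlines: it meets the z-axis at z = 0 (among the integer gridlines); the visible x-axis segment lies entirely on the surface.
(d) Fitting integer coefficients to these (and the overall shape) gives p.

y^2*z + 3*z^3 + 3*x*z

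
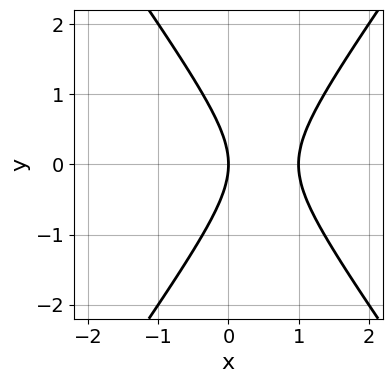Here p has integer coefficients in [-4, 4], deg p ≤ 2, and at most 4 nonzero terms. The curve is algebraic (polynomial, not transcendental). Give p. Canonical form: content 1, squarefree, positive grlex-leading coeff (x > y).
2*x^2 - y^2 - 2*x

deg p = 2. A generic line meets the curve in up to 2 points.
Symmetries: the y ↦ −y reflection is a symmetry, so y appears only in even powers.
Against the integer gridlines: among the integer gridlines, it crosses the x-axis at x ∈ {0, 1}; one y-axis crossing is at y = 0.
Solving for integer coefficients yields p as stated.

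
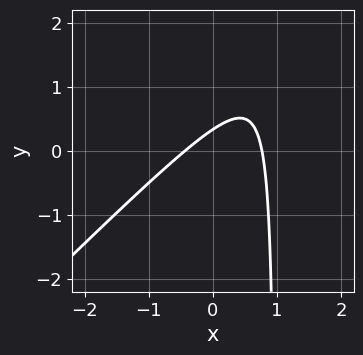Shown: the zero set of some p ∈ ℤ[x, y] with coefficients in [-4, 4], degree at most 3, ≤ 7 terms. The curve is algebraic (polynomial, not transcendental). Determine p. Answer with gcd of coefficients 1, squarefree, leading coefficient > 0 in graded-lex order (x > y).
3*x^2 - 3*x*y - x + 3*y - 1

(a) Degree: a generic line meets the curve in up to 2 points, so deg p = 2.
(b) Solving for integer coefficients yields p as stated.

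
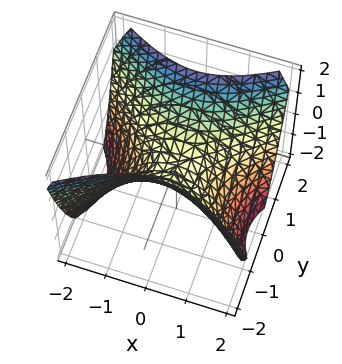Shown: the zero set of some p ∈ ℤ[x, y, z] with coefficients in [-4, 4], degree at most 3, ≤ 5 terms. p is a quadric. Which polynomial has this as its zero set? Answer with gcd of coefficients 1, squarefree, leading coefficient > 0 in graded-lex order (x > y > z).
1. The degree is 2 — a saddle surface; a quadric.
2. Symmetries: it's symmetric under y → −y, forcing even powers of y; mirror symmetry x ↦ −x ⇒ only even powers of x.
3. From the visible intercepts: it crosses the z-axis at the gridline z = 0; one y-axis crossing is at y = 0; one x-axis crossing is at x = 0.
4. Assembling these constraints gives the stated polynomial.

2*x^2 - 3*y^2 + 3*z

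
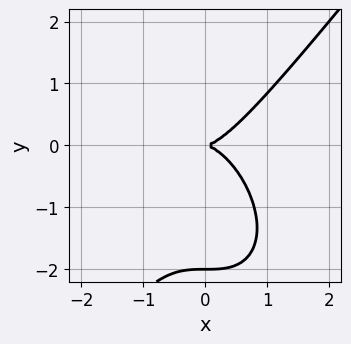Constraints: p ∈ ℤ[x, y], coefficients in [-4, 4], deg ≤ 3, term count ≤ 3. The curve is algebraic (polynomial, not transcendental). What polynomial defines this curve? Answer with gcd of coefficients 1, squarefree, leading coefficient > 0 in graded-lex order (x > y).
2*x^3 - y^3 - 2*y^2

First, degree: no degree-2 curve has this shape, so deg p = 3.
Then, from the axis intercepts and sections: it meets the x-axis at x = 0 (among the integer gridlines); the y-axis gridline crossings are at y ∈ {-2, 0}.
Finally, fitting integer coefficients to these (and the overall shape) gives p.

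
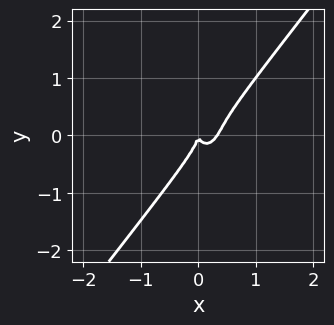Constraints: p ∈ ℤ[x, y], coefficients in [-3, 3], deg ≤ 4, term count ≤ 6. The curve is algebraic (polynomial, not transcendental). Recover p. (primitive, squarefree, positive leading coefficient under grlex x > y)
3*x^3 - 2*x^2*y + x*y^2 - y^3 - x^2

1. Degree: a generic line meets the curve in up to 3 points, so deg p = 3.
2. From the axis intercepts and sections: it meets the y-axis at y = 0 (among the integer gridlines); it meets the x-axis at x = 0 (among the integer gridlines).
3. Putting this together gives p.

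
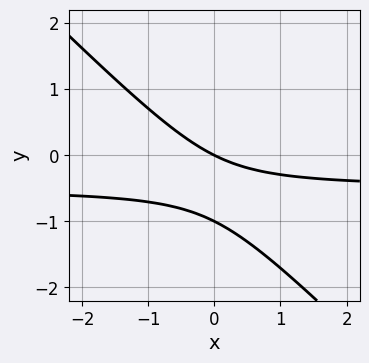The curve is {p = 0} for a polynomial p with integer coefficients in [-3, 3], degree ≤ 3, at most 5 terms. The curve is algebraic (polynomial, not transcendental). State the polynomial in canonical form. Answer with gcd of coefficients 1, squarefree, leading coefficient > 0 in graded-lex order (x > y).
2*x*y + 2*y^2 + x + 2*y

Degree: the shape is more complex than any degree-1 curve, so deg p = 2.
Against the integer gridlines: the y-axis gridline crossings are at y ∈ {-1, 0}; it meets the x-axis at x = 0 (among the integer gridlines).
Together with the visible shape, these determine p as stated.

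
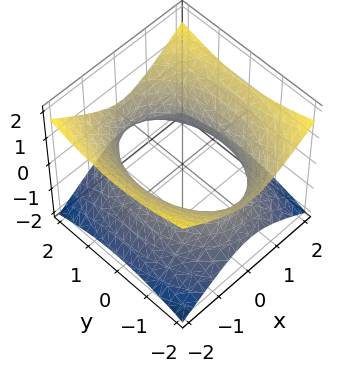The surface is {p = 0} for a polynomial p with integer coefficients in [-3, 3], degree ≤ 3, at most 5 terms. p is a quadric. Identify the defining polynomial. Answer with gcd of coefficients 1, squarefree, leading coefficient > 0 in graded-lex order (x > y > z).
2*x^2 + y^2 - 3*z^2 - 3

First, the degree is 2 — an hourglass — one-sheet hyperboloid; a quadric.
Next, symmetries: it's symmetric under y → −y, forcing even powers of y; the x ↦ −x reflection is a symmetry, so x appears only in even powers; it's symmetric under z → −z, forcing even powers of z.
Next, from the axis intercepts and sections: no z-intercept at any integer in the box.
Finally, solving for integer coefficients yields p as stated.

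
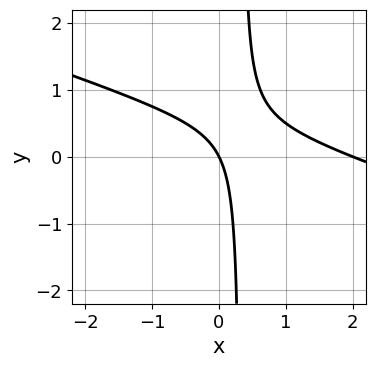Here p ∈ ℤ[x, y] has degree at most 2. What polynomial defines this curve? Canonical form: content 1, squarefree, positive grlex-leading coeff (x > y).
x^2 + 3*x*y - 2*x - y

(a) deg p = 2. The shape is more complex than any degree-1 curve.
(b) Checking where it meets the axes: one y-axis crossing is at y = 0; the x-axis gridline crossings are at x ∈ {0, 2}.
(c) Together with the visible shape, these determine p as stated.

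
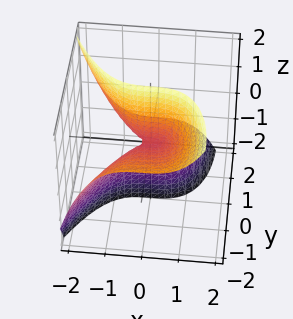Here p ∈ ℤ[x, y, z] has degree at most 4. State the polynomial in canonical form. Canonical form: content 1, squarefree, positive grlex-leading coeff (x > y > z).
x^3 + y^2 + 2*y*z

1. The degree is 3 — no degree-2 surface has this shape.
2. From the visible intercepts: one y-axis crossing is at y = 0; it meets the x-axis at x = 0 (among the integer gridlines); the visible z-axis segment lies entirely on the surface.
3. Putting this together gives p.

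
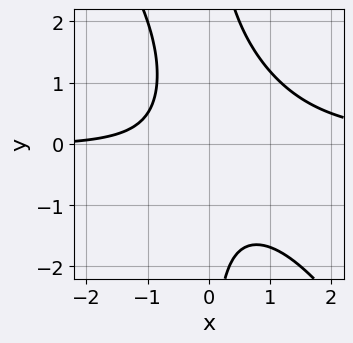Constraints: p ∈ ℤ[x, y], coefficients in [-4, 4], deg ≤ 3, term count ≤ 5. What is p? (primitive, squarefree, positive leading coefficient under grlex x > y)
3*x^2*y + 2*x*y^2 - 2*x*y - x - 3

(a) deg p = 3.
(b) Checking where it meets the axes: no y-intercept at any integer in the box; no x-intercept at any integer in the box.
(c) These observations pin down the coefficients.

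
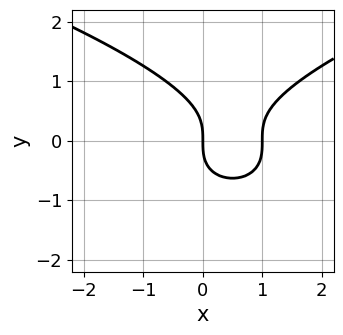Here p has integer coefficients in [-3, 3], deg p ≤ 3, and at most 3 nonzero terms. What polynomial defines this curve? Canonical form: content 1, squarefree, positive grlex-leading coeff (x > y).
(a) The degree is 3 — the shape is more complex than any degree-2 curve.
(b) Against the integer gridlines: it crosses the y-axis at the gridline y = 0; the x-axis gridline crossings are at x ∈ {0, 1}.
(c) The integer polynomial consistent with all of this is the stated p.

y^3 - x^2 + x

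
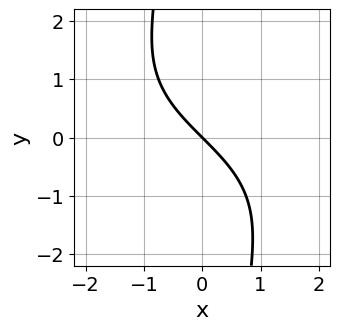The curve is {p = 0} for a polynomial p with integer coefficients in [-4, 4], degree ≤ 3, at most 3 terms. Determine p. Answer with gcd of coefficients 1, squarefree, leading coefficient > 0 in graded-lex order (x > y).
x*y^2 + 3*x + 3*y

1. Degree: no degree-2 curve has this shape, so deg p = 3.
2. Reading off the gridlines: it crosses the x-axis at the gridline x = 0; one y-axis crossing is at y = 0.
3. Matching integer coefficients to the picture gives p.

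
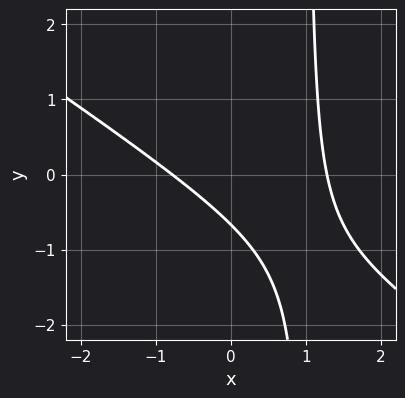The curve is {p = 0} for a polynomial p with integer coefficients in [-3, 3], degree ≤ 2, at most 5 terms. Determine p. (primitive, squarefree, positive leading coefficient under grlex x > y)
2*x^2 + 3*x*y - x - 3*y - 2

Degree: no degree-1 curve has this shape, so deg p = 2.
The integer polynomial consistent with all of this is the stated p.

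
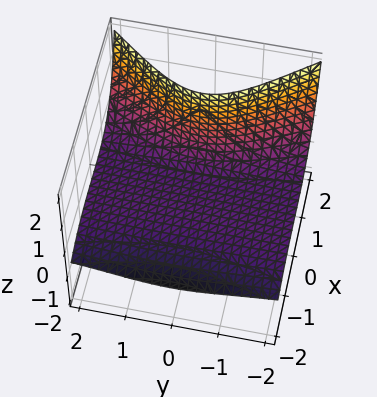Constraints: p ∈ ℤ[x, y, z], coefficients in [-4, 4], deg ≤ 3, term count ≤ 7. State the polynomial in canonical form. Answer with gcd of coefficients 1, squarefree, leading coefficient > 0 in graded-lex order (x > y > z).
x^3 - 2*y^2*z + x^2 + 3*x*z - 3*z

(a) The degree is 3 — the shape is more complex than any degree-2 surface.
(b) Reading off the gridlines: the x-axis gridline crossings are at x ∈ {-1, 0}; every point of the y-axis in the box is on the surface.
(c) Together with the visible shape, these determine p as stated.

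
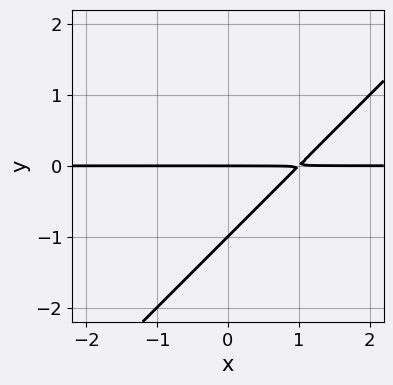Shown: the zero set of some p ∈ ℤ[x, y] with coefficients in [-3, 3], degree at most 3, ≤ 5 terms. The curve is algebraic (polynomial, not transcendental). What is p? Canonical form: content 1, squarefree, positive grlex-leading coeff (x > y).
First, deg p = 2.
Then, reading off the gridlines: the visible x-axis segment lies entirely on the curve; among the integer gridlines, it crosses the y-axis at y ∈ {-1, 0}.
Finally, solving for integer coefficients yields p as stated.

x*y - y^2 - y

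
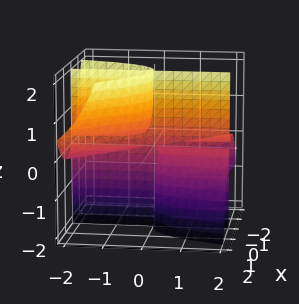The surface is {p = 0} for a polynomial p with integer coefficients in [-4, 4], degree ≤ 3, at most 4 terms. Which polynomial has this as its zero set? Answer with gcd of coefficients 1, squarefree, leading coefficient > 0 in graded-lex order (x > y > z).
First, there are 2 components. Treating them together as one polynomial.
Then, deg p = 3. The shape is more complex than any degree-2 surface.
Then, from the visible intercepts: every point of the y-axis in the box is on the surface; every point of the z-axis in the box is on the surface.
Finally, solving for integer coefficients yields p as stated.

3*x^3 + 2*x^2*y + 3*x*y*z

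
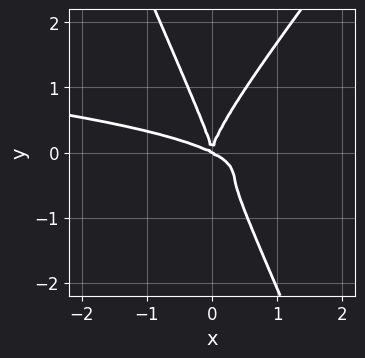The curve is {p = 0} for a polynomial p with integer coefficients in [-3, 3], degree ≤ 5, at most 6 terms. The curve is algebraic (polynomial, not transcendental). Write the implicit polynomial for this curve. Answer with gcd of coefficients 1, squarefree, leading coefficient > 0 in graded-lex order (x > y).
First, the degree is 4 — no degree-3 curve has this shape.
Next, from the visible intercepts: it meets the y-axis at y = 0 (among the integer gridlines); it crosses the x-axis at the gridline x = 0.
Finally, these observations pin down the coefficients.

3*x^2*y^2 - x*y^3 - y^4 + x^3 + 2*x^2*y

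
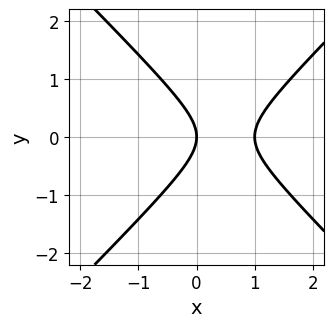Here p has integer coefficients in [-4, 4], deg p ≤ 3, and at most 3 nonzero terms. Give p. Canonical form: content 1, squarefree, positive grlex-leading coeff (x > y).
x^2 - y^2 - x

deg p = 2. No degree-1 curve has this shape.
Symmetries: mirror symmetry y ↦ −y ⇒ only even powers of y.
Reading off the gridlines: one y-axis crossing is at y = 0; the x-axis gridline crossings are at x ∈ {0, 1}.
Together with the visible shape, these determine p as stated.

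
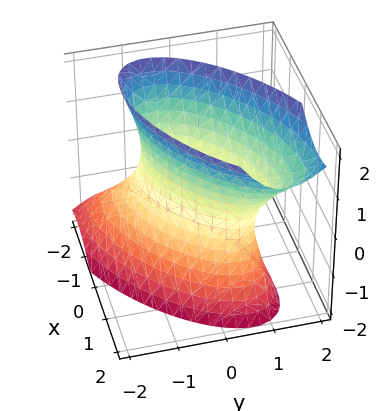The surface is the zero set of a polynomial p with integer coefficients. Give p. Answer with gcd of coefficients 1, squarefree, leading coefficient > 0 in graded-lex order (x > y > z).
2*x^2 - 3*x*y + 3*y^2 - y*z - z^2 - 2

(a) deg p = 2. No degree-1 surface has this shape.
(b) Against the integer gridlines: among the integer gridlines, it crosses the x-axis at x ∈ {-1, 1}; no z-intercept at any integer in the box.
(c) Solving for integer coefficients yields p as stated.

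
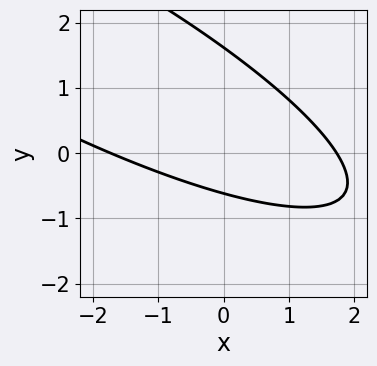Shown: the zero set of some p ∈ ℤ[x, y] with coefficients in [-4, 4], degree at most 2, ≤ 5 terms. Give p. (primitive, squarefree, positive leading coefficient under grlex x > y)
x^2 + 3*x*y + 3*y^2 - 3*y - 3

(a) Degree: the shape is more complex than any degree-1 curve, so deg p = 2.
(b) Solving for integer coefficients yields p as stated.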